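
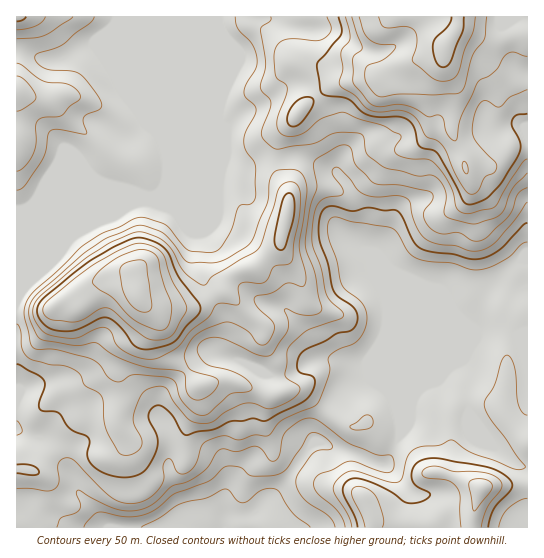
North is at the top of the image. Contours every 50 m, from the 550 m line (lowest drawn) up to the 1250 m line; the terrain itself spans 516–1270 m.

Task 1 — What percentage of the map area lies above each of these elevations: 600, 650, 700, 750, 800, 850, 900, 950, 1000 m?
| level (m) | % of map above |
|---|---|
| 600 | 96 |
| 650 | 94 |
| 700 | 77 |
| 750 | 68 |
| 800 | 61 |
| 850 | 37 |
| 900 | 28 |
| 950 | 20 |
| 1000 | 14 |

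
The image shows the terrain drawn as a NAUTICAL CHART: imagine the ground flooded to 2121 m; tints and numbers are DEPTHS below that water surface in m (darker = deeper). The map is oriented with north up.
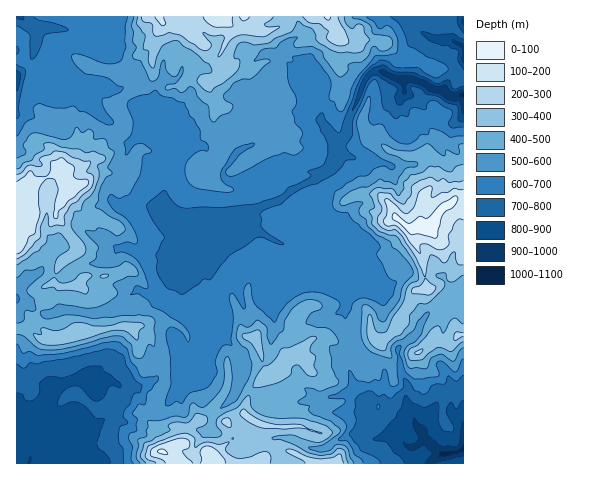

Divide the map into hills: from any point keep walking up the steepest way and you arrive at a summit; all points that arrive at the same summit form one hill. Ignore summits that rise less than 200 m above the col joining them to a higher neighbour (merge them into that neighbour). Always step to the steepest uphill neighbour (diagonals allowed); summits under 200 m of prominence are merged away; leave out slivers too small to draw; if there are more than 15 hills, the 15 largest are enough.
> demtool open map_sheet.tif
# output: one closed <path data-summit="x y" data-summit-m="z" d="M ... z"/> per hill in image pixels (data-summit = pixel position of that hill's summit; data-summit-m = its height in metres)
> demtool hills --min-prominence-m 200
<path data-summit="423 227" data-summit-m="2097" d="M463 16l-50 0 0 8 10 9-3 1-34 34-2 4-9-1-9 7-16 38-4 20-10 9 2 8-2 11-4 4-11 7-15-4-14 0-4 10 3 9-10 9-26 11-9 9-14 7-16 23 0 3 22 21 0 15 4 13 14-3 10-4 9-15 9-9 15-9 3-6 13 5 21 0 19 9-10 38 0 15 8 27 21 29 0 10-6 12-2 34 3 4 6 2 21-10 5 4 2 8 8 6 14-8 17 14-9 5-2 5 33-1z"/><path data-summit="73 188" data-summit-m="2015" d="M63 81l-7 10-17 4-14 17-9 3 1 325 8-2 4 2 1-5 6-4 2-11 14-27 17-12 16-1 14 2 10-2 10 6 19 1 27-12 17 0 10 3 5-6 3-9 2-26-4-11-16-22 2-30-3-3 0-6 6-9 33-14 12-16 14-7 5-5-15 0-46 10-10 0-11-4-7-10 0-6 2-11 6-11 4-41-2-3-11-11-8-16-17-5-18-16-21-3-12 11-10-5z"/><path data-summit="214 17" data-summit-m="2012" d="M412 16l-299 0-4 12-12 4-9 2-32-6-17 0-7 32 4 4 12-2 9 2 6 6 1 12 11 11 7 3 7 0 8-9 21 3 18 16 17 5 8 16 11 11 2 3-4 41-7 14-1 14 10 11 18 3 32-7 24-3 18-9 17-6 10-9-3-9 4-10 14 0 15 4 11-6 5-9 1-7-2-8 10-9 4-20 16-38 9-7 9 1 2-4 34-34 3-1-10-9z"/><path data-summit="162 452" data-summit-m="2035" d="M216 246l-7 7 2 7-2 24 3 9 13 19 1 13-19 12-5 0-2 26-3 9-19 16-14 21-5 4-7 0-6-6-9-18-4-3-14 0-10-6-10 2-9-1 6 8-1 4-18 24-4 9-7 10-14 1-14-3-8 1-2 11 2 7-1 11 401 0 12-10-17-14-12 8-6-2-4-4-2-8-5-4-21 10-6-2-3-4 2-34 6-12 0-10-21-29-8-27 0-15 10-38-19-9-21 0-13-5-3 6-15 9-9 9-9 15-10 4-14 3-4-13 0-15-22-21z"/>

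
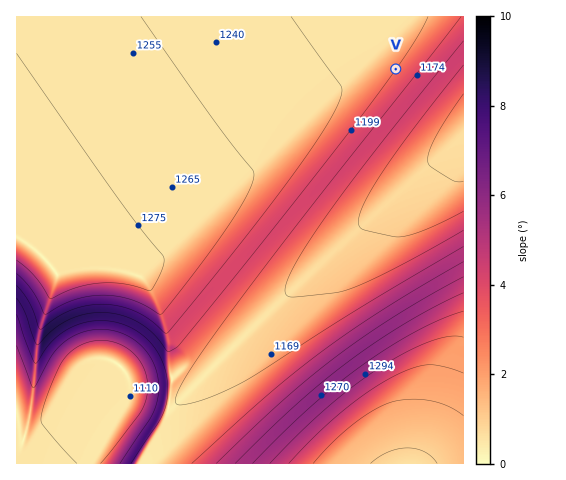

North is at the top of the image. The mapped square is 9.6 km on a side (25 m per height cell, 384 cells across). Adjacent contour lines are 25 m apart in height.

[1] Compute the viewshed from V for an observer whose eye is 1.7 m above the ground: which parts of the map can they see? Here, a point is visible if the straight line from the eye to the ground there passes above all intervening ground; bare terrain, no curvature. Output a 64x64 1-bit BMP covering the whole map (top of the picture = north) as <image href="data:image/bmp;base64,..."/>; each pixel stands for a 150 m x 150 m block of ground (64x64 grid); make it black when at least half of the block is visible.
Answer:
<image width="64" height="64" href="data:image/bmp;base64,Qk0+AgAAAAAAAD4AAAAoAAAAQAAAAEAAAAABAAEAAAAAAAACAAATCwAAEwsAAAIAAAAAAAAA////AAAAAAAAAH////AAAAAAf////AAAAAA////+AAAAAB////+AAAAAH/////+AAAAP//////AAAAf//////AAAB///////AAAD//////8AAAP//////wAAA///////AAAB//////8AAAD//////wAAAH//////AAAAf/////8AAAA//////wAAAB//////AAAAD/////8AAAAH/////wAAAAP/////AAAAAf////8AAAAA/////wAAAAB/////AAAAAD////8AAAAAH////wAAAAAP////AAAAAAf///8AAAAAA////wAAAAAB////AAAAAAD///8AAAAAAH///wAAAAgAP///AAAADAAP//8AAAAHAAf//wAAAAOAA///AAAAAeAB//8AAAAA8AD//wAAAAB4AD//AAAAADwAH/8AAAAAHgAP/wAAAAAPgAf/AAAAAAfAA/8AAAAAA+AA/wAAAAAB8AB/AAAAAAD4AD8AAAAAAHwAHwAAAAAAPgAPAAAAAAAfAAcAAAAAAA+AAwAAAAAAB8AAAAAAAAAD4AAAAAAAAAHwAAAAAAAAAPgAAAAAAAAAfAAAAAAAAAA+AAAAAAAAAB8AAAAAAAAAD4AAAAAAAAAHwAAAAAAAAAPgAAAAAAAAAfAAAAAAAAAA+AAAAAAAAAB8AAAAAAAAAB4AAAAAAAAADw=="/>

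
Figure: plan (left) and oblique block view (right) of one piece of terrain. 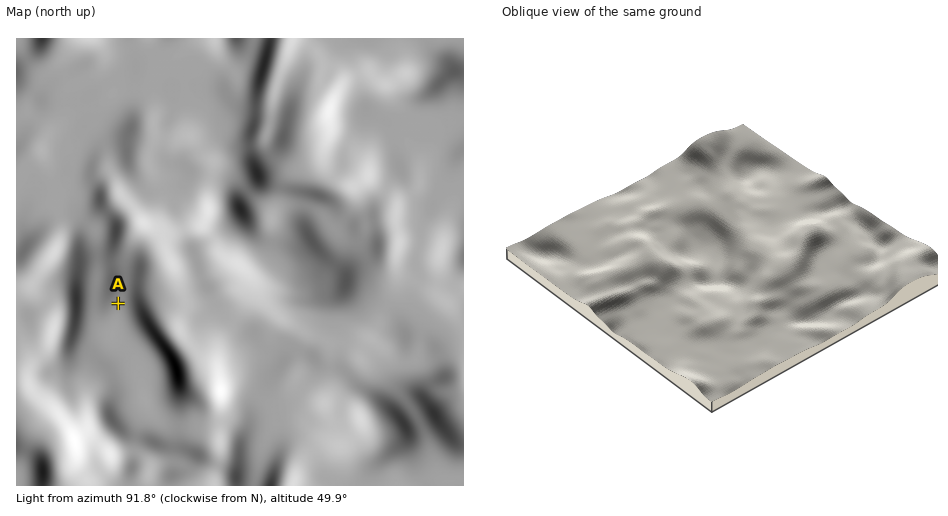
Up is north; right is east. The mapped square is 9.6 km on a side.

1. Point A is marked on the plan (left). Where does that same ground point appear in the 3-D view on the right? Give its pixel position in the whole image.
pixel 807 285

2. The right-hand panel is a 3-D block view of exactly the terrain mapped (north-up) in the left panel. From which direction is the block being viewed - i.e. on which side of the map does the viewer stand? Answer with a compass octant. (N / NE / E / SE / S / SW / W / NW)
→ NW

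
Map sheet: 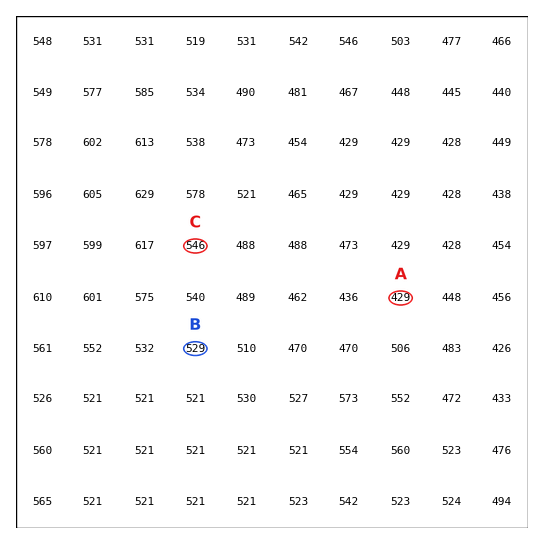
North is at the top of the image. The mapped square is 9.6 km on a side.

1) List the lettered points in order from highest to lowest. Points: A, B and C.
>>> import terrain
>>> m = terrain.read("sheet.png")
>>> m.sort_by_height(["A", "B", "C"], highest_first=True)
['C', 'B', 'A']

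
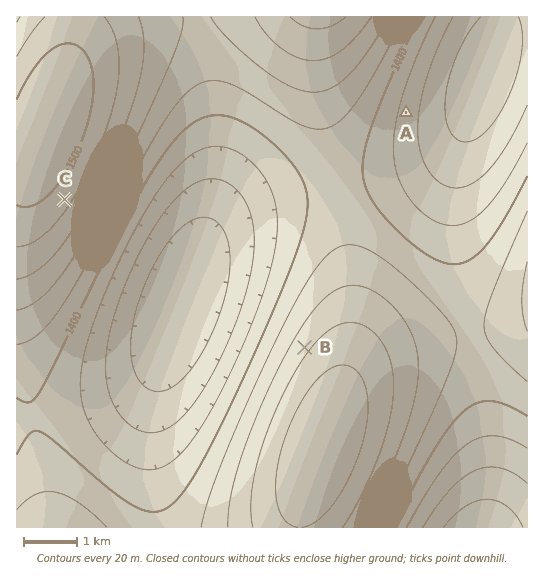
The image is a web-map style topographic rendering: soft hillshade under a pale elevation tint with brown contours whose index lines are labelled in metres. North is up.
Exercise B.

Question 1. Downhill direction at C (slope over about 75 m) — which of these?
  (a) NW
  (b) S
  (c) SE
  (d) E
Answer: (c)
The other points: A E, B NW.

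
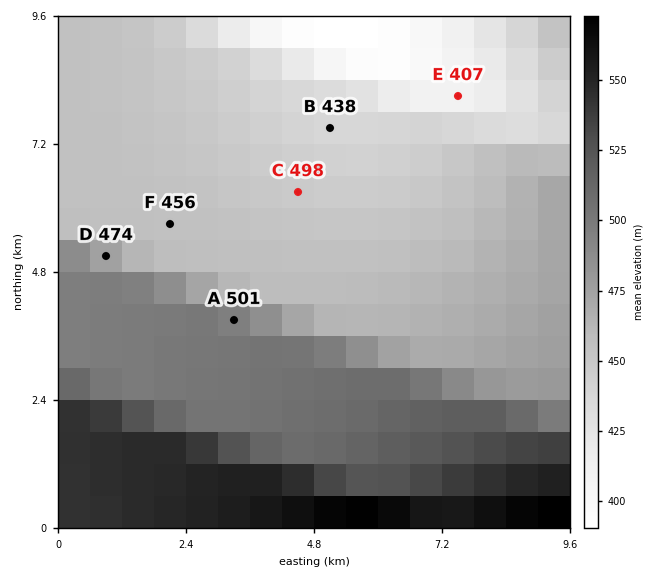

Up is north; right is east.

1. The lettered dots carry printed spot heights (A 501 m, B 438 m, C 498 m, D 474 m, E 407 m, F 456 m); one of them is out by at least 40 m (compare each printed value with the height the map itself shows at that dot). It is C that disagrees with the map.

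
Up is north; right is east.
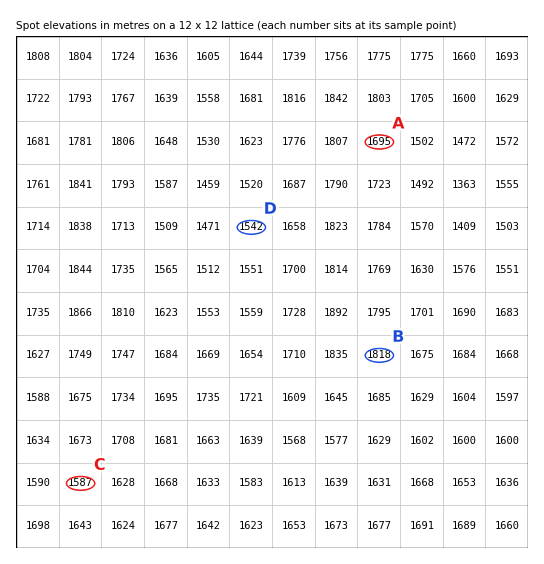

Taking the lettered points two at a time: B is above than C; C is above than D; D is below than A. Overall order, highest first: B A C D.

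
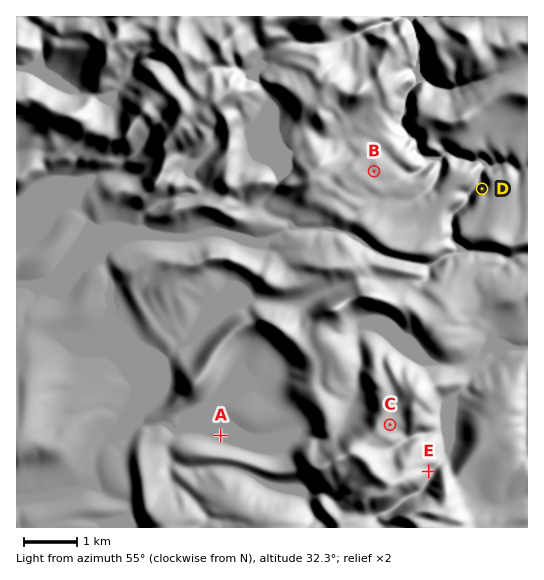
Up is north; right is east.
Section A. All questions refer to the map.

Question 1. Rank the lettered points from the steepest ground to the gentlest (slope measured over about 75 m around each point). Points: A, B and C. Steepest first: C B A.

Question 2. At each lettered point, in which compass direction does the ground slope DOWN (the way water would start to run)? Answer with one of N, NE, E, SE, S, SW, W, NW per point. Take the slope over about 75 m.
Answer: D NW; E E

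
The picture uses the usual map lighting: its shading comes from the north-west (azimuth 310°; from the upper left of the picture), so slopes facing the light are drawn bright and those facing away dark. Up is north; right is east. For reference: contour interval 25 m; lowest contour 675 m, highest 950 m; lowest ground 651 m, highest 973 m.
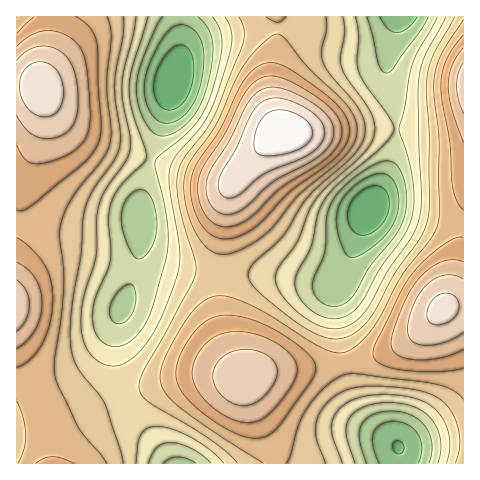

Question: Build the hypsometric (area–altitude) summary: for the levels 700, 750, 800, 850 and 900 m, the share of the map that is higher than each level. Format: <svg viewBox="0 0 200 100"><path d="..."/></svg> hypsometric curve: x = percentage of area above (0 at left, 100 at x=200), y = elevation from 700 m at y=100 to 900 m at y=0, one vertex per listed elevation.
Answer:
<svg viewBox="0 0 200 100"><path d="M190 100l-33-25-42-25-58-25-36-25"/></svg>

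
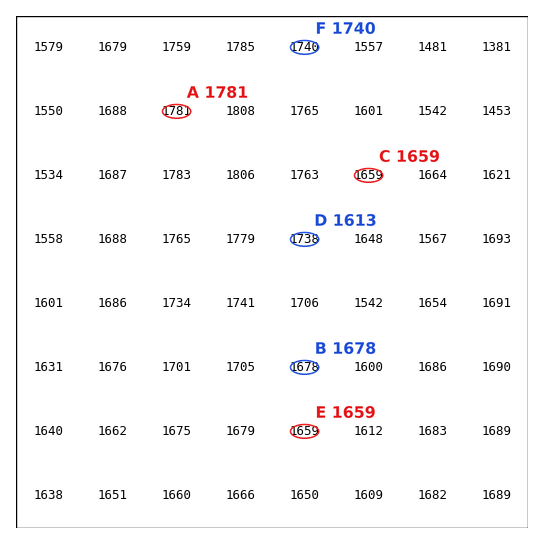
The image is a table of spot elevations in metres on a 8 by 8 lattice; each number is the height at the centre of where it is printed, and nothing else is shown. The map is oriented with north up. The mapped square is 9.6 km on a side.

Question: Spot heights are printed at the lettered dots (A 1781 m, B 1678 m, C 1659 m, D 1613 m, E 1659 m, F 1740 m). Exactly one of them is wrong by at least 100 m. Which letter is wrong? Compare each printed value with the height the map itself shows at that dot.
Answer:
D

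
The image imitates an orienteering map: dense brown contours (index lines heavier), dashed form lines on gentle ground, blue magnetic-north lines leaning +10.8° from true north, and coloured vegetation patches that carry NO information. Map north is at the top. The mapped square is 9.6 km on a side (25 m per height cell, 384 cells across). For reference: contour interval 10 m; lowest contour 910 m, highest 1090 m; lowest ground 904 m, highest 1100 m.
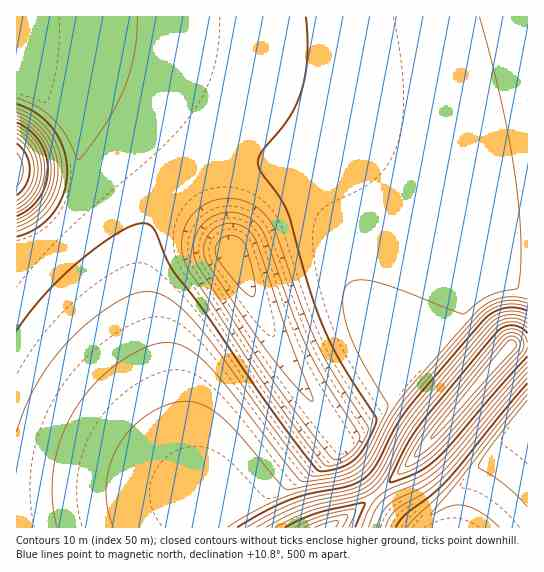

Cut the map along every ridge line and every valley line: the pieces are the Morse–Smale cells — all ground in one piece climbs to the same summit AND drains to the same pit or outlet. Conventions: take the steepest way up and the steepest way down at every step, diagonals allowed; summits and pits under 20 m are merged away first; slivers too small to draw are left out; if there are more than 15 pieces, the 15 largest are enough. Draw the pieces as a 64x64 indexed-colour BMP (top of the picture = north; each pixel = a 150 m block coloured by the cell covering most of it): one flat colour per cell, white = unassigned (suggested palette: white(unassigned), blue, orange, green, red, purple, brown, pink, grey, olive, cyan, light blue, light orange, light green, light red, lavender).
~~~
<image width="64" height="64" href="data:image/bmp;base64,Qk12CAAAAAAAAHYAAAAoAAAAQAAAAEAAAAABAAQAAAAAAAAIAAATCwAAEwsAABAAAAAAAAAA////ALR3HwAOf/8ALKAsACgn1gC9Z5QAS1aMAMJ34wB/f38AIr28AM++FwDox64AeLv/AIrfmACWmP8A1bDFABERERERERERERERERMzMzMzMzMzVVVVVVIiIiIiIiIiERERERERERERERERERMzMzMzMzM1VVVVIiIiIiIiIiIRERERERERERERERERETMzMzMzMzM1VVIiIiIiIiIiIhEREREREREREREREREREzMzMzMzMzNVIiIiIiIiIiIiERERERERERERERERERERMzMzMzMzMzIiIiIiIiIiIiIRERERERERERERERERERETMzMzMzMzESIiIiIiIiIiIhEREREREREREREREREREREzMzMzMzERESIiIiIiIiIiERERERERERERERERERERERMzMzMzMREREiIiIiIiIiIRERERERERERERERERERERETMzMzMRERESIiIiIiIiIhERERERERERERERERERERERETMzMREREREiIiIiIiIiEREREREREREREREREREREREREzMxERERERIiIiIiIiIRERERERERERERERERERERERERMxERERERESIiIiIiIhEREREREREREREREREREREREREREREREREREiIiIiIiERERERERERERERERERERERERERERERERERERIiIiIiIRERERERERERERERERERERERERERERERERERESIiIiIhEREREREREREREREREREREREREREREREREREREiIiIiERERERERERERERERERERERERERERERERERERESIiIiIREREREREREREREREREREREREREREREREREREREiIiIhERERERERERERERERERERERERERERERERERERERIiIiERERERERERERERERERERERERERERERERERERERESIiIREREREREREREREREREREREREREREREREREREREREiIhERERERERERERERERERERERERERERERERERERERERIiERERERERERERERERERERERERERERERERERERERERESIRERERERERERERERERERERERERERERERERERERERERERERERERERERERERERERERERERERERERERERERERERERERERERERERERERERERERERERERERERERERERERERERERERERERERERERERERERERERERERERERERERERERERERERERERERERERERERERERERERERERERERERERERERERERERERERERERERERERERERERERERERERERERERERERERERERERERERERERERERERERERERERERERERERERERERERERERERERERERERERERERERERERERERERERERERERERERERERERERERERERERERERERERERERERERERERERERERERERERERERERERERERERERERERERERERERERERERERERERERERERERERERERERERERERERERERERERERERERERERERERERERERERERERERERERERERERERERERERFEEREREREREREREREREREREREREREREREREREREREREURBERERERERERERERERERERERERERERERERERERERERRERBERERERERERERERERERERERERERERERERERERERFEREQREREREREREREREREREREREREREREREREREREREURERBERERERERERERERERERERERERERERERERERERERREREQRERERERERERERERERERERERERERERERERERERFERERBEREREREREREREREREREREREREREREREREREREUREREQRERERERERERERERERERERERERERERERERERERRERERBERERERERERERERERERERERERERERERERERERFEREREEREREREREREREREREREREREREREREREREREREUREREQRERERERERERERERERERERERERERERERERERERRERERBERERERERERERERERERERERERERERERERERERFEREREEREREREREREREREREREREREREREREREREREREUREREERERERERERERERERERERERERERERERERERERERREREQRERERERERERERERERERERERERERERERERERERFEREQREREREREREREREREREREREREREREREREREREREURERBERERERERERERERERERERERERERERERERERERERRERBERERERERERERERERERERERERERERERERERERERFERBEREREREREREREREREREREREREREREREREREREREUQRERERERERERERERERERERERERERERERERERERERERERERERERERERERERERERERERERERERERERERERERERERERERERERERERERERERERERERERERERERERERERERERERERERERERERERERERERERERERERERERERERERERERERERERERERERERERERERERERERERERERERERERERERERERERERERERERERERERERERERERERERERERERERERERERERERERERERERERERERERERERERERERERERERERERERERERERERERERERERERERERERERERERERERERERERERERERERERERERERERERERERERERERERERERERERERERERERERERERERERERERERERERERERERERERERERERER"/>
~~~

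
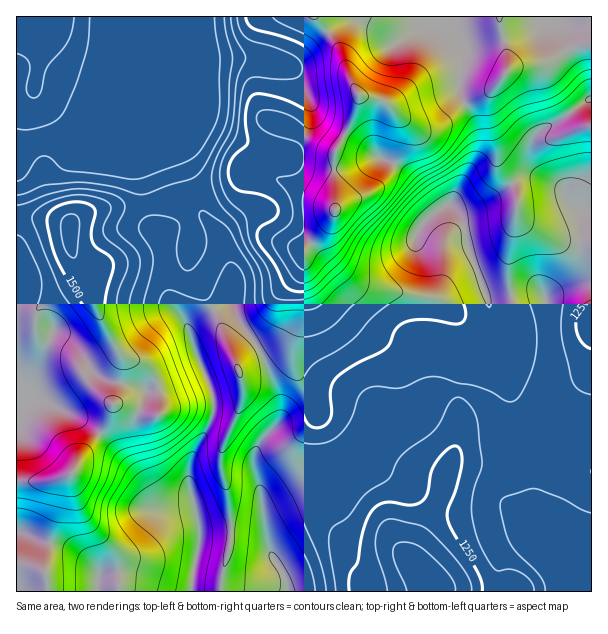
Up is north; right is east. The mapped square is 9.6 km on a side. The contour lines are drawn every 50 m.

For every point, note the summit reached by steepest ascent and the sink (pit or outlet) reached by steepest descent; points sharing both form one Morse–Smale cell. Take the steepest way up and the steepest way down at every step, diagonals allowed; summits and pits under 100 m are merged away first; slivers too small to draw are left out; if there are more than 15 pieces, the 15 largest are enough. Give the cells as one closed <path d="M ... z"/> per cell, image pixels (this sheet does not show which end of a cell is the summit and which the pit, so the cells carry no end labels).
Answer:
<path d="M591 16l-575 1 1 135 19-10 18-2 26 16 19-2 21-8 21-19 6 0 15 6 13 11 13 30 10 30 8 14-8-2-10 2-15 8-11 10 2 18 0 22 5 21 19 32 8 25 9 18 9 27 0 12-3 11-18 33-5 15 0 15 11 39 0 24-8 38-17-2-34-10-18-2-17 2-6 3-5-11-17-14-15-6-18-4-27-10 0 60 270 0 1-7-4-10-14-24-6-41 6-6 33-18 20-10 13-1 15-9 35-40 25-10 21-22 12-4 17 0 15 6 12 11 11 16 8 9 23 4 4 4 0 79 4 20 16 25 10 18 2 10 26-1z"/><path d="M147 127l-9 1-18 18-21 8-19 2-26-16-18 2-20 11 0 378 19 9 27 6 15 6 17 14 5 11 6-3 17-2 18 2 34 10 17 2 8-38 0-24-11-39 0-15 5-15 18-33 3-11 0-12-3-12-15-33-8-25-14-23-6-13-6-57 11-10 15-8 10-2 7 0-7-12-5-18-18-42-13-11z"/><path d="M461 390l-17 0-12 4-21 22-25 10-35 40-15 9-13 1-20 10-33 18-6 6 6 41 14 24 4 17 277-1-1-9-10-18-13-19-6-17-1-88-4-4-23-4-25-32z"/>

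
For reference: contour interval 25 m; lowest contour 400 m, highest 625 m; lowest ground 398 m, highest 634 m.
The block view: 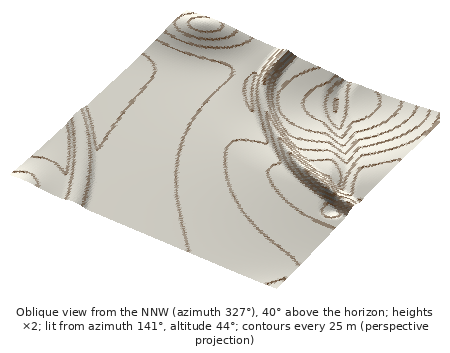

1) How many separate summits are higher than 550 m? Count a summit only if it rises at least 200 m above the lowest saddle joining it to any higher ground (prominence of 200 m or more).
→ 1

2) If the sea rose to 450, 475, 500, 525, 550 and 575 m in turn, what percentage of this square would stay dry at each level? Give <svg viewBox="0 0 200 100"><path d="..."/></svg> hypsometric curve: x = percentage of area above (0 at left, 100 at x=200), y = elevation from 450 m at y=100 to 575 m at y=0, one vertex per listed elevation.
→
<svg viewBox="0 0 200 100"><path d="M191 100l-22-20-60-20-56-20-30-20-15-20"/></svg>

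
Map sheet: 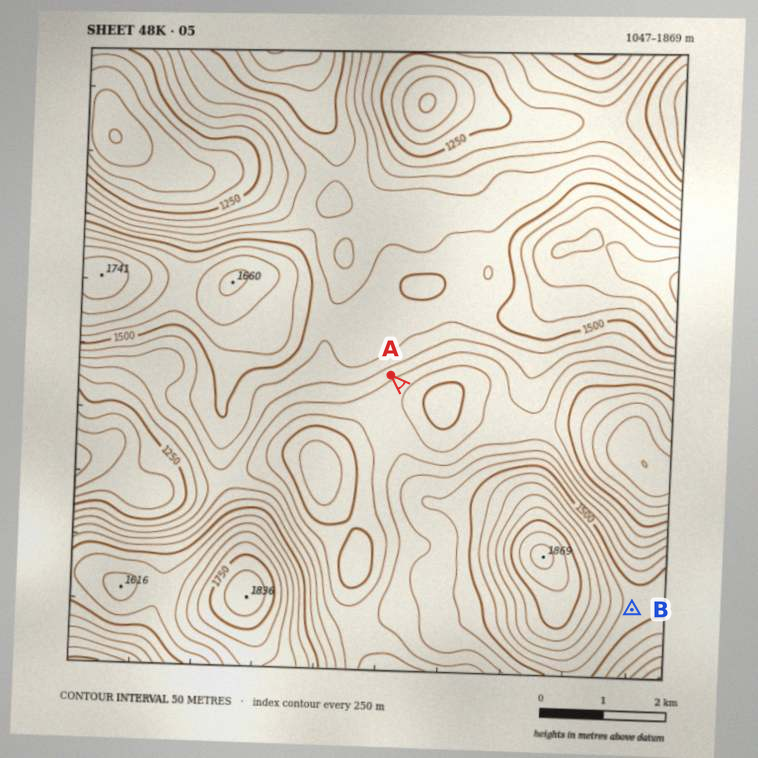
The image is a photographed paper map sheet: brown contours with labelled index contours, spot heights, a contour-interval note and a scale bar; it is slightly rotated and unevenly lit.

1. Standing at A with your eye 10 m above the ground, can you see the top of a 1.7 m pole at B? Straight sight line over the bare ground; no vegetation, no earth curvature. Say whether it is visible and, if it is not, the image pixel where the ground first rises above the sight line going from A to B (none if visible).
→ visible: false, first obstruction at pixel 484 466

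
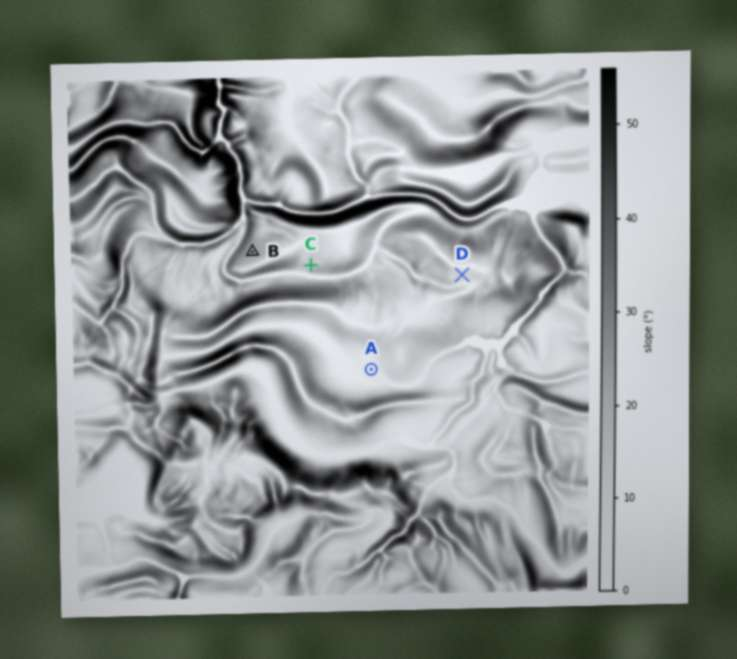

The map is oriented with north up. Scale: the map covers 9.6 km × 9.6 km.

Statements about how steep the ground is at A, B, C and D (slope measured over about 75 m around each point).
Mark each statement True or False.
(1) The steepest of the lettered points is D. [False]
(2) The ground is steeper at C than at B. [False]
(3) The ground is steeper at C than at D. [True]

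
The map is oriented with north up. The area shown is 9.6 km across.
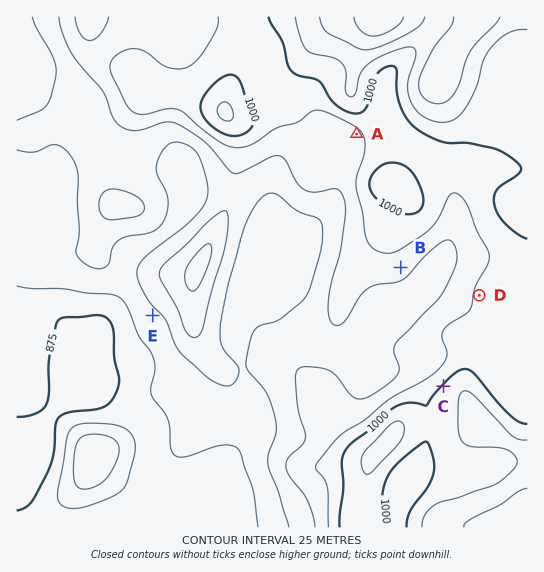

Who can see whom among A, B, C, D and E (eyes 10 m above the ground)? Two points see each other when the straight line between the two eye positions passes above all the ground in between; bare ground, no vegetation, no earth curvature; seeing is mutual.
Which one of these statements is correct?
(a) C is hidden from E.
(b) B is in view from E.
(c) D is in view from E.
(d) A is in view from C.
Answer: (a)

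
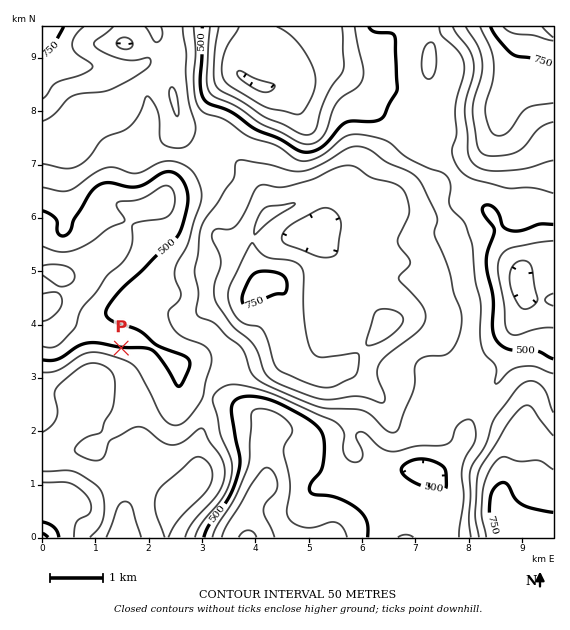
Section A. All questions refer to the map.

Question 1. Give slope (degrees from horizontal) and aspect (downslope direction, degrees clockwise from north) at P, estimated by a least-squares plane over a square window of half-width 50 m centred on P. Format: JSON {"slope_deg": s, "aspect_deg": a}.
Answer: {"slope_deg": 13, "aspect_deg": 7}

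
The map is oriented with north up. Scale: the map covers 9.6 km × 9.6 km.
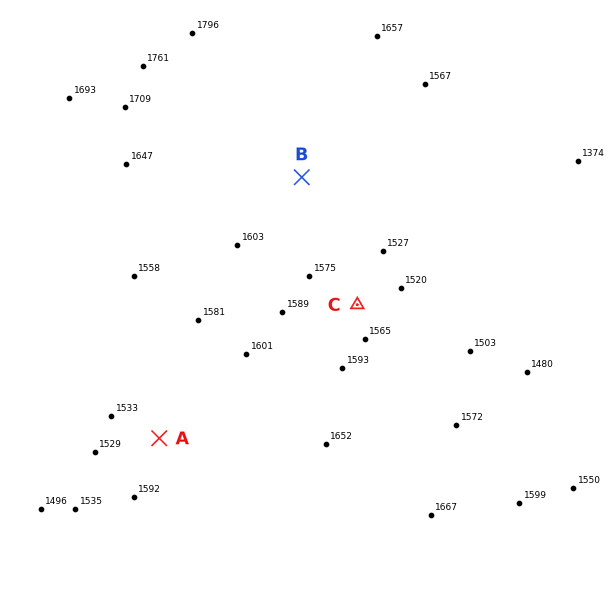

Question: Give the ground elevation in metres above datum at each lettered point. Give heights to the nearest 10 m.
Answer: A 1590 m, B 1610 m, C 1550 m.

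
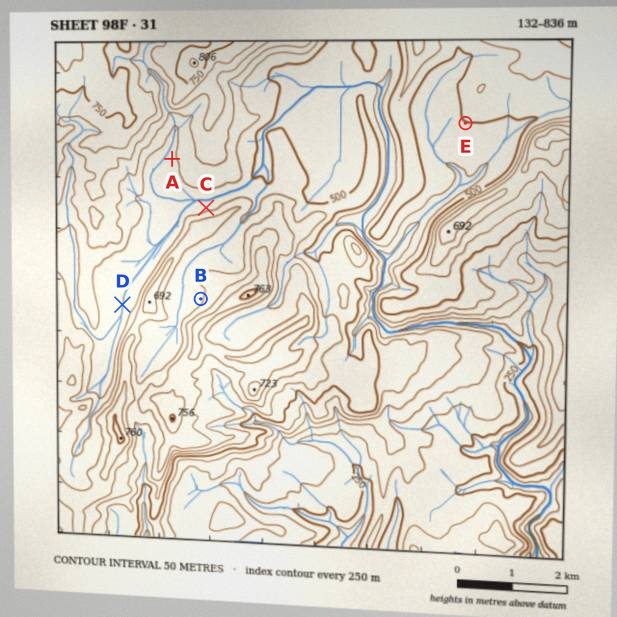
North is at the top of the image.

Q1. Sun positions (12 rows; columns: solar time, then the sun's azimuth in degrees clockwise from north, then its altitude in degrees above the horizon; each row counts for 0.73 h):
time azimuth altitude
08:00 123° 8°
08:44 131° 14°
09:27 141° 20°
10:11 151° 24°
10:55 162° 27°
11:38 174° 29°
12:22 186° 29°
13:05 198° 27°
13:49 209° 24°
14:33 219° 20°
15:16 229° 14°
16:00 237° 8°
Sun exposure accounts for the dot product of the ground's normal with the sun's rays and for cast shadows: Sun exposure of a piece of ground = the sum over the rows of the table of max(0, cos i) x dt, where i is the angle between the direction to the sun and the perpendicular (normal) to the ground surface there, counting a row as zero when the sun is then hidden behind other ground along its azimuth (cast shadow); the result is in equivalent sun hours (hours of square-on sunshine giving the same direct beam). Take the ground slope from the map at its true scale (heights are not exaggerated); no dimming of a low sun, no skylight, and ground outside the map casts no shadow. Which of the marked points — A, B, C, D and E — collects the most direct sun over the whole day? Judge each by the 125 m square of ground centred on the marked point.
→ E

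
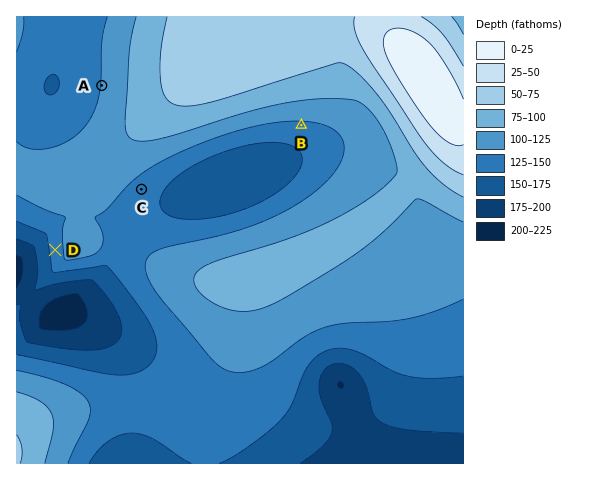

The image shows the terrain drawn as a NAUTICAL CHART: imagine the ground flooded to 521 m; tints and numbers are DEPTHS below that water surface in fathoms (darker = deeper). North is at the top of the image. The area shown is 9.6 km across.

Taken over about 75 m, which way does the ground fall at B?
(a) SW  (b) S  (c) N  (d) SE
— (b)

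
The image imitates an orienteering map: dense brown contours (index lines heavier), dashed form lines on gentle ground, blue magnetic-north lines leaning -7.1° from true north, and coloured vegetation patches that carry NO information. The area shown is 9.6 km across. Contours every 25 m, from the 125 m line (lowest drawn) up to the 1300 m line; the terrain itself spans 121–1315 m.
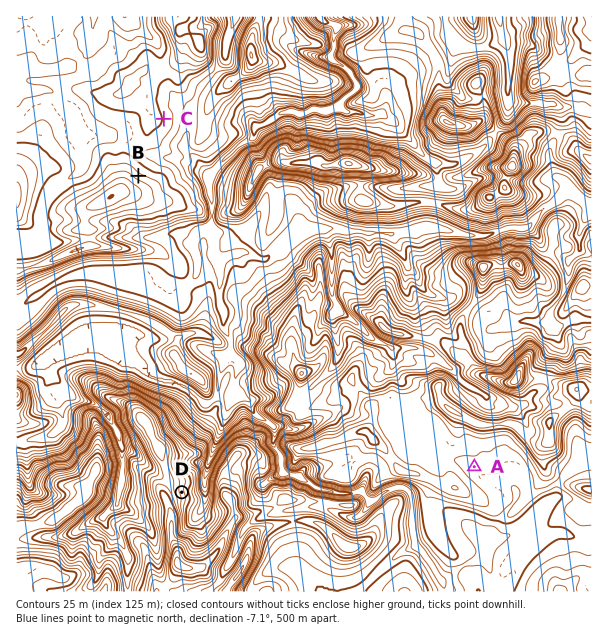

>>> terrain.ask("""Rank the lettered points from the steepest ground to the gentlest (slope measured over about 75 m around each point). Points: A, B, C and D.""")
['D', 'B', 'C', 'A']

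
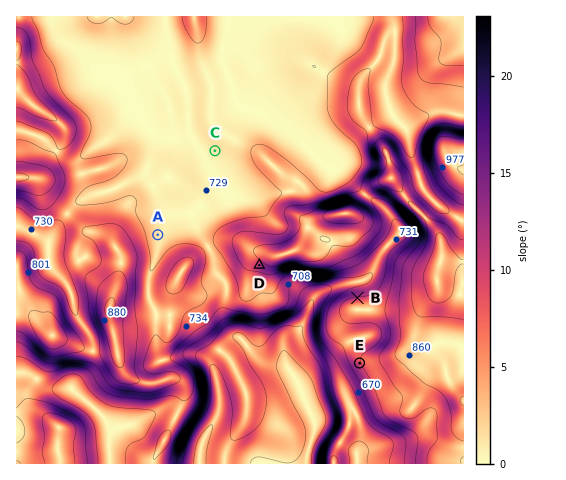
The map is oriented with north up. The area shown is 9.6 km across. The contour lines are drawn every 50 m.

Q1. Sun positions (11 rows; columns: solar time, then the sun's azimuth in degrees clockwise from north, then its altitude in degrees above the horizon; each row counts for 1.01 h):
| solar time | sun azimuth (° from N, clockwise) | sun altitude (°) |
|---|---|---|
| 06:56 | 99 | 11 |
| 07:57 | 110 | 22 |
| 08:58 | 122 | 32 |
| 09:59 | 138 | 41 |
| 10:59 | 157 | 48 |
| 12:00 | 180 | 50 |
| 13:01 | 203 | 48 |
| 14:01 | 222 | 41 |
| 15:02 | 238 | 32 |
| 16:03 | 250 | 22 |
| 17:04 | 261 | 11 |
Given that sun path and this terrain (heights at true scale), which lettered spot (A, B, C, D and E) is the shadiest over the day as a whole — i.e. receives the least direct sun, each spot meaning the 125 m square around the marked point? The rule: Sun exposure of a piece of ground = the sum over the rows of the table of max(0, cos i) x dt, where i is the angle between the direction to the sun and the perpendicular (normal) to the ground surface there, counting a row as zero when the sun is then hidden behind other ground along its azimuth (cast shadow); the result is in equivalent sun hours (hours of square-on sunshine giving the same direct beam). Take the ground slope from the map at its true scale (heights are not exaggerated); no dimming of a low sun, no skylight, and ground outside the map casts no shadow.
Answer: B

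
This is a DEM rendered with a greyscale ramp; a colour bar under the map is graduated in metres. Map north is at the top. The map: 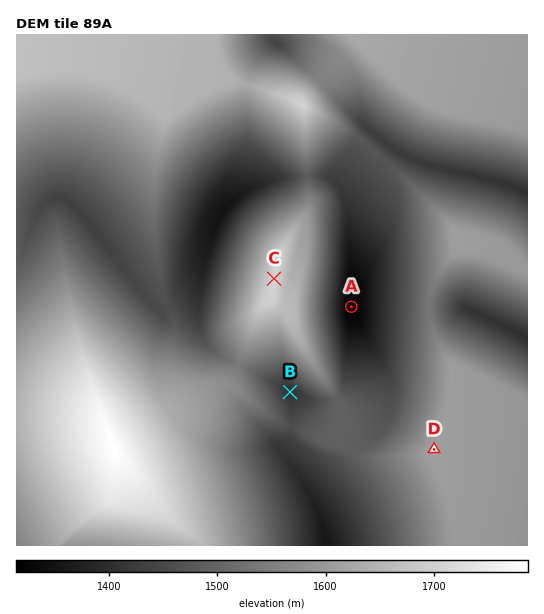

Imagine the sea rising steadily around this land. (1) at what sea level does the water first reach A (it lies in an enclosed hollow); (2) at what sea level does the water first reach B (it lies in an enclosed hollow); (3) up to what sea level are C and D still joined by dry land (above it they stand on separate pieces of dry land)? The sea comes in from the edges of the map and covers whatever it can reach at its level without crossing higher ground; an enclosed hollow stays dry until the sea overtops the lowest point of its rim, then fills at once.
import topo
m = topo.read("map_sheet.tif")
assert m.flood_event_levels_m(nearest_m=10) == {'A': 1470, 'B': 1460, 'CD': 1490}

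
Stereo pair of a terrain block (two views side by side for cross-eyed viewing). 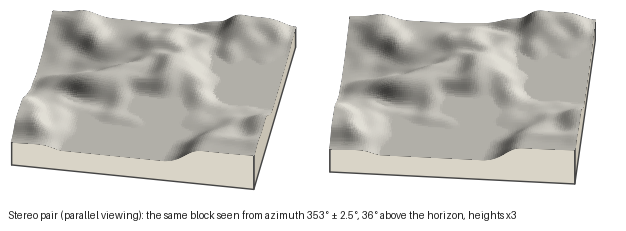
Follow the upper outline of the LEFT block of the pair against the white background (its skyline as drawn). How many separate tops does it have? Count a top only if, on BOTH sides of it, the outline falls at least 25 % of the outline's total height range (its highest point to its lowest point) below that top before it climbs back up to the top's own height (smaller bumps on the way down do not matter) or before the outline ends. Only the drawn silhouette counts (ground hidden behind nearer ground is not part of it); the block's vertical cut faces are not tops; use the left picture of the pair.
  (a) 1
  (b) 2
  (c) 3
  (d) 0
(d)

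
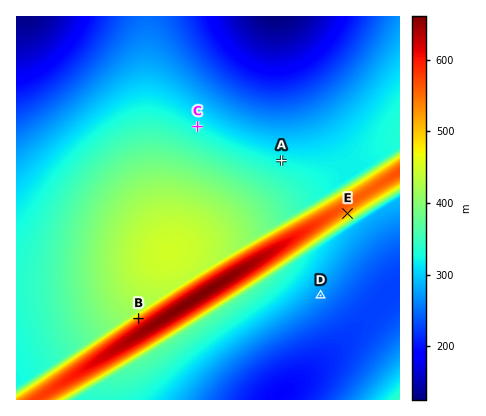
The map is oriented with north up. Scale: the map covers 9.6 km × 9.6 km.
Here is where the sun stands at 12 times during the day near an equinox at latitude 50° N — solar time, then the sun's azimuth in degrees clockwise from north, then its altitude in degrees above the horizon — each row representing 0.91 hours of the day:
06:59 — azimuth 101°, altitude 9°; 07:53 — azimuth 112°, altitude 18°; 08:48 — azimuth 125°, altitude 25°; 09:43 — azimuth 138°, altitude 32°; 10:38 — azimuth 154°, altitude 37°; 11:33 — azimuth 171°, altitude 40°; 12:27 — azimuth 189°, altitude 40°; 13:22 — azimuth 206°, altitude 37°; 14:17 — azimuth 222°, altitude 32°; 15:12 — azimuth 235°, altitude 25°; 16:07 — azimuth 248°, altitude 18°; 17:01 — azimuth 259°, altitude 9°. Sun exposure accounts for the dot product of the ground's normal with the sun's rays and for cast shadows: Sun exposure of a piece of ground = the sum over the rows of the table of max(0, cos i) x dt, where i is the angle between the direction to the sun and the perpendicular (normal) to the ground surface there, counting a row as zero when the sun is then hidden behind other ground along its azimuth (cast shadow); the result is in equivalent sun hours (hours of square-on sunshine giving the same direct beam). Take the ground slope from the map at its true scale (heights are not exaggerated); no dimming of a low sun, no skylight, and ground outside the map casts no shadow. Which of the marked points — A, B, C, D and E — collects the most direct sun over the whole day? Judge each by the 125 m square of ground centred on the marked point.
E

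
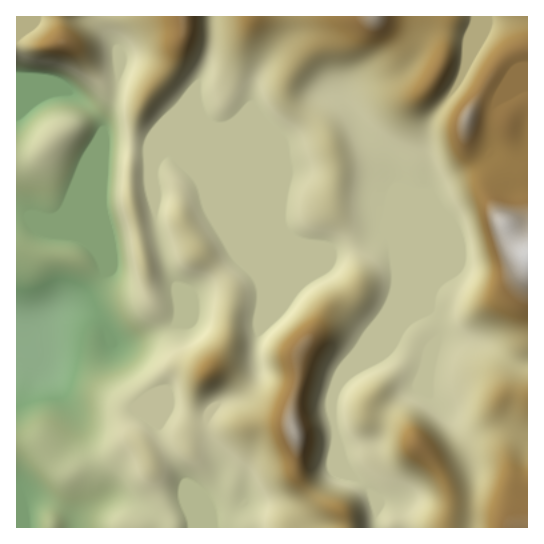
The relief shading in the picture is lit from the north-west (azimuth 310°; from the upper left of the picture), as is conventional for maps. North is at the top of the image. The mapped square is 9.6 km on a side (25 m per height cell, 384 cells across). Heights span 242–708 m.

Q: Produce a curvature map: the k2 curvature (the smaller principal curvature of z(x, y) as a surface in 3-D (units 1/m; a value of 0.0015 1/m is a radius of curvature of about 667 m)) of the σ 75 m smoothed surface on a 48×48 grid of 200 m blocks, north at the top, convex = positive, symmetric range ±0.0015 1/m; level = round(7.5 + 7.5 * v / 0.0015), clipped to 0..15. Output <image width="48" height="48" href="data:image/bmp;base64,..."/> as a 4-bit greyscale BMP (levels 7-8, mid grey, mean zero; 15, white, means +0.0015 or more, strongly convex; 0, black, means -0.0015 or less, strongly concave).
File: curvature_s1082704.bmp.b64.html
<image width="48" height="48" href="data:image/bmp;base64,Qk32BAAAAAAAAHYAAAAoAAAAMAAAADAAAAABAAQAAAAAAIAEAAATCwAAEwsAABAAAAAAAAAAAAAAABEREQAiIiIAMzMzAERERABVVVUAZmZmAHd3dwCIiIgAmZmZAKqqqgC7u7sAzMzMAN3d3QDu7u4A////AHSKZWaJiHeHV2d3Zph1RFdQeGV5hzOJh3V3VmZodmd1Z2d2ZnZWeKtBZ2VmdzOIh3ZlZ2VVVWdld2d2VVRWeKgjZmVFeDN3d3ZWd3dlZmZldXd2VlVlRVMVdlRGdzJnd2Z4mHdmeIh0Rmd1V2mFMhJHdURWdzJoh2d3iHZ3aJlTd2ZmZmh0ImZ4ZEZndTNXhWd3d3Z3Z4c2l2ZnZlZmEnaHRIl4dDRndWiHd2Z3eIVYhlZ3VGeZIWZmNauYU0V3ZWiId2Z4iHRodlaIVHmqIFZVNauWNFZmZmiIdlZ3d1V4dleYVHmYIEeHNHhjNWZmZmiIdlZ3ZndWZlaHVHl2EkiYRGYzVmeHd3eHZmeId3dVVDNVZHhlA0iYVFRFZleYaHZ2Vnd4h3dEZTJFVGdmE0eZhVVnd1aZeHZmZ4d3d3ZEiIVVM0V3MVR5hmZ3d2Z5h3d2Z3dmZ3dUm6hlIUV3QVU1Z3Z3d3Z3ZXd2Z3dmZniFaqmFAnh2YyZlV3d3d3d2Q3d3Z3dmZmd2WHd1ApuHdTR3Znd3d3ZlZ3d3d4d2VVZlRWeVEWmZl1NXd3d3dmVFeHd3d4dlZlRVRFeFMSaJh2Y2d3iHZlVVVXd3d3ZWd3ZXZGdlRhFnZmZTd3d3ZWZ3d2ZmZ3ZmeJhXdGd2R2E3d2eFR3d3ZXiIiXdmZnd2aIdXZWeHR3UmmHeXRnd3dGiIeIh3ZmZlV3ZGVWeYV3dCV2eYVnd3dUZ3d4h3d3ZjR4Y0VVaFZ3d1I2iXVXd3dTRWiIh3eIZxSJQ2h2ZVd3d3dFZ2Vnd3djNWiIiHiHZwaII4qXVXd3d3dlVmZ3d3diNniYd3dldgZ2FXiXN3d3d2ZWZnd3d3dhN3d3ZmZ3dQd1Jnd0V3d3ZmZmd3d3d3dRSIdnd3d3cxd0KIdkd3d3Z4iHdnd3d3cxaahWZmd3cUiDOJdGd3d3aIiYdnd3d3YyaJdmd3Z3cGlyR3ZXd3d3WIiHZnd3d3U1ZmVnd3VncGhjVnZnd3d3Z4d3Znd3d2RHdlVXd3ZXcGdUaIV3d3d3Znd3Znd3d1RXd3d3iHdHcFhlZ2Z3d3d3dmZ4dnd3d0RlZ3eGeIdVcVhldnd3d3d3dmd4Znd3djV2V3d0eIdjYUZWd3d3d3d3ZmiIZnd3dSaXVmd0eIiFMkZUd3d3d3d3ZniHVmZmZCeYVXdkeZmYMUZiV3d3d3d1ZmeGVmZmZBepVIhjWJmWIziGFXd2ZndGd2d2ZmZ3YwSqVIhnNGZRJieYUldnh2VYhmdmZnd4hgB5ZGd3dUMQVyWYhCZoiGRphlZnZnd4mUAGZmd3d1EEZyOIhzJXd2RphlVmd3dmeIEEd2dxAABGZTNnd3Ind3RYh2VVVndkV5cAiHZyI0VmZENVVnUFd3VGh3ZmVFd2NokAWHZjiYiIY0RWZ4cDd3ZVeHd4hkV3VHgjB4dyaKuoUkVmeakRd4dlV3d3d2VXZWY0JHiVFYmEI1ZmZ4kgZ4h2ZmZmZ5hWdmVTYlVXUSESRmd3Z4ggaJp2Z3d3eLpVd3iSZFVA=="/>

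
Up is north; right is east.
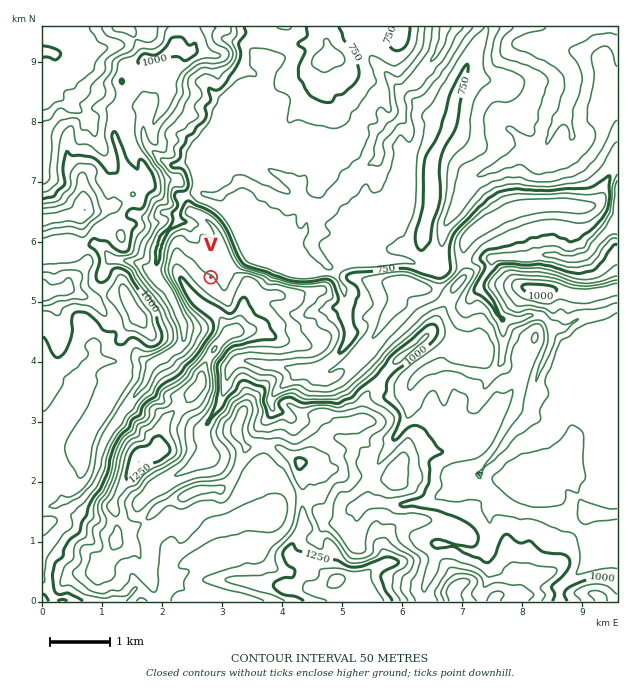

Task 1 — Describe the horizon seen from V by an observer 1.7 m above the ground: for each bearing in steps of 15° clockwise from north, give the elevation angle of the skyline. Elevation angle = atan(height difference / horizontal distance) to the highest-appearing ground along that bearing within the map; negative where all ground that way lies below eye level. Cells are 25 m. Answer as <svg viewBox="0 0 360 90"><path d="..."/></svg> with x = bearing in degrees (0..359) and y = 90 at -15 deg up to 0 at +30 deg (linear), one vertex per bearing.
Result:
<svg viewBox="0 0 360 90"><path d="M0 58l15 7 15-3 15 3 15-1 15-2 15-12 15-5 15-2 15-1 15-7 15-2 15-2 15-3 15-1 15 0 15 2 15 3 15 5 15 9 15 0 15 5 15 3 15 3"/></svg>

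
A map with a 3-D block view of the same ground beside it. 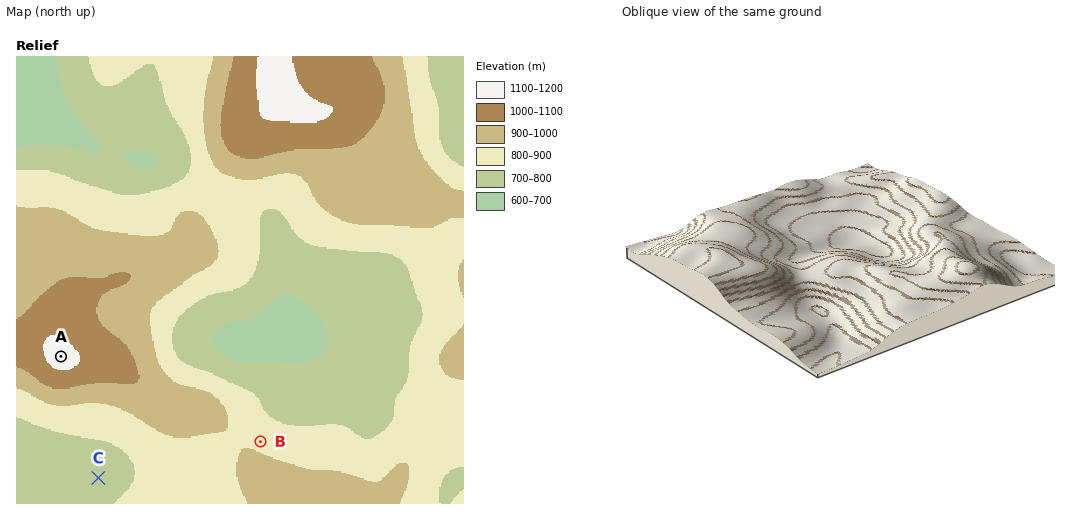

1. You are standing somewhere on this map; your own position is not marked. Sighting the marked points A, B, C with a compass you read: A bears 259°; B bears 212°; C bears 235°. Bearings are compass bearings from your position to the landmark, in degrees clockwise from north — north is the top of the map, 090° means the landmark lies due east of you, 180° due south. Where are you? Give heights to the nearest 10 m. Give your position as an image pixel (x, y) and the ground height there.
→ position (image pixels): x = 349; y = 301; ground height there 720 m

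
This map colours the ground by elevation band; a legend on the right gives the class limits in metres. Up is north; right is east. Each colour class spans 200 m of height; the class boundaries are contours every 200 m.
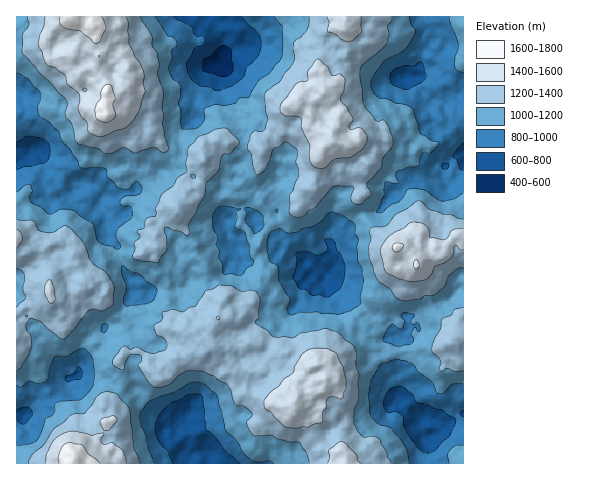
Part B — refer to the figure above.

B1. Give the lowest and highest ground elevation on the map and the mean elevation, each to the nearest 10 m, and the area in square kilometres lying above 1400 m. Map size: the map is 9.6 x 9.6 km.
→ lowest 510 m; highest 1730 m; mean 1140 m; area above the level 11.3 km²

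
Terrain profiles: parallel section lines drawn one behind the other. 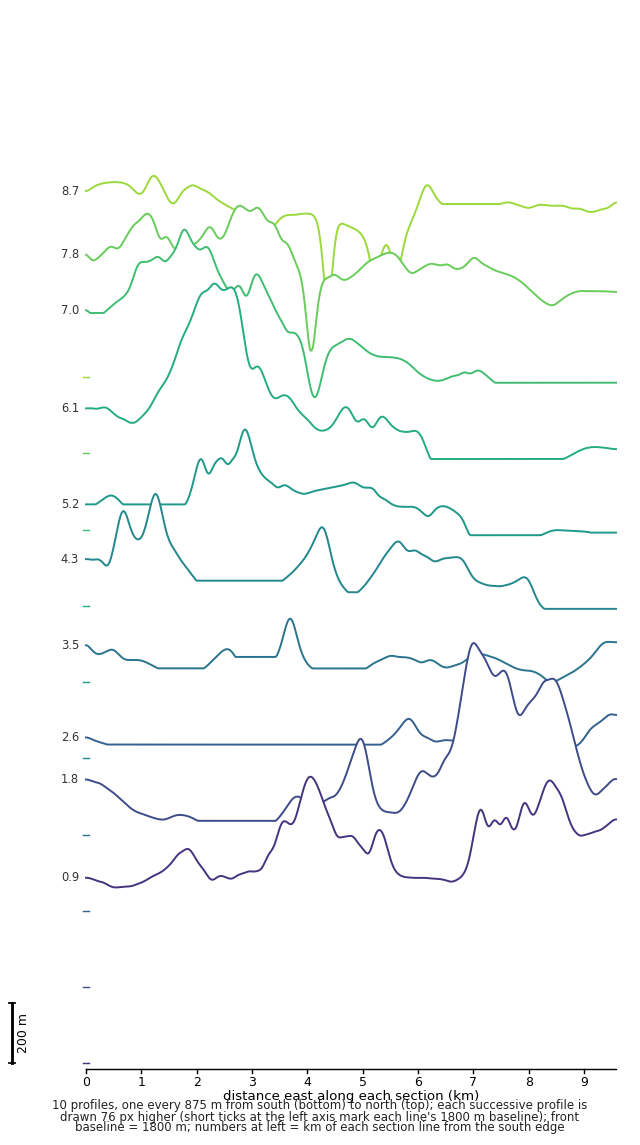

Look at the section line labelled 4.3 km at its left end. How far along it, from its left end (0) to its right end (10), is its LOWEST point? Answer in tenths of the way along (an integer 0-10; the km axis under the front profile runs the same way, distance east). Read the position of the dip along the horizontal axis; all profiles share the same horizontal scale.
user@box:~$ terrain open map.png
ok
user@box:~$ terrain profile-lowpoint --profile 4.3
9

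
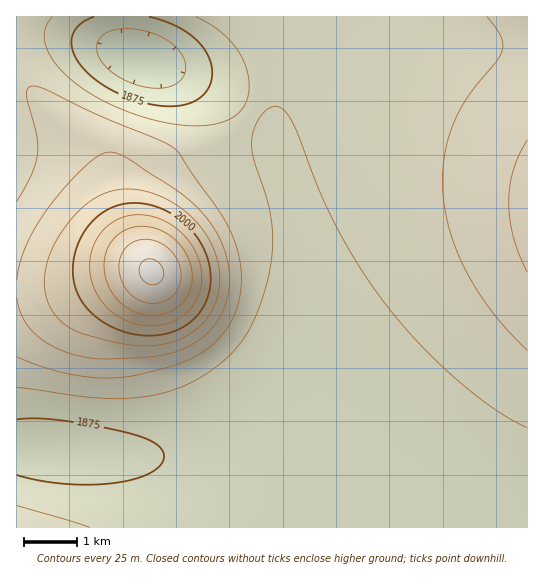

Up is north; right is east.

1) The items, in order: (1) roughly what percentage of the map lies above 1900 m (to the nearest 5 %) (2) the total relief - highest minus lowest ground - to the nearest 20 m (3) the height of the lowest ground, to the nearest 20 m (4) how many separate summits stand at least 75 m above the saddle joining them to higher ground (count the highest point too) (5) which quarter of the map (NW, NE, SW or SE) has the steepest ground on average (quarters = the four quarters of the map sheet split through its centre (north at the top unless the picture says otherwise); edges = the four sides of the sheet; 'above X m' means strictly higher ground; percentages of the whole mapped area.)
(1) Ground above 1900 m makes up about 55 % of the sheet.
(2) Highest minus lowest: about 280 m of relief.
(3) The lowest ground is at about 1820 m.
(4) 1 summit rises at least 75 m above its surroundings.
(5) The steepest ground, on average, is in the north-west quarter.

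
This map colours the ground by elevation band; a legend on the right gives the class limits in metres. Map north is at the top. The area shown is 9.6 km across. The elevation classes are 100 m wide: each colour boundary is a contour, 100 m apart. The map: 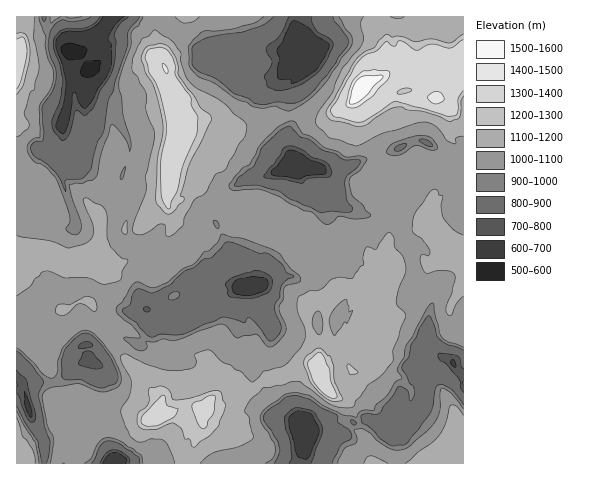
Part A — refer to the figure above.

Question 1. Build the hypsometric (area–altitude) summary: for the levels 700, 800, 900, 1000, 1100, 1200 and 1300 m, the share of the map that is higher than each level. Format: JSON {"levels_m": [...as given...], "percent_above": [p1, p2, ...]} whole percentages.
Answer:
{"levels_m": [700, 800, 900, 1000, 1100, 1200, 1300], "percent_above": [96, 93, 75, 68, 31, 10, 7]}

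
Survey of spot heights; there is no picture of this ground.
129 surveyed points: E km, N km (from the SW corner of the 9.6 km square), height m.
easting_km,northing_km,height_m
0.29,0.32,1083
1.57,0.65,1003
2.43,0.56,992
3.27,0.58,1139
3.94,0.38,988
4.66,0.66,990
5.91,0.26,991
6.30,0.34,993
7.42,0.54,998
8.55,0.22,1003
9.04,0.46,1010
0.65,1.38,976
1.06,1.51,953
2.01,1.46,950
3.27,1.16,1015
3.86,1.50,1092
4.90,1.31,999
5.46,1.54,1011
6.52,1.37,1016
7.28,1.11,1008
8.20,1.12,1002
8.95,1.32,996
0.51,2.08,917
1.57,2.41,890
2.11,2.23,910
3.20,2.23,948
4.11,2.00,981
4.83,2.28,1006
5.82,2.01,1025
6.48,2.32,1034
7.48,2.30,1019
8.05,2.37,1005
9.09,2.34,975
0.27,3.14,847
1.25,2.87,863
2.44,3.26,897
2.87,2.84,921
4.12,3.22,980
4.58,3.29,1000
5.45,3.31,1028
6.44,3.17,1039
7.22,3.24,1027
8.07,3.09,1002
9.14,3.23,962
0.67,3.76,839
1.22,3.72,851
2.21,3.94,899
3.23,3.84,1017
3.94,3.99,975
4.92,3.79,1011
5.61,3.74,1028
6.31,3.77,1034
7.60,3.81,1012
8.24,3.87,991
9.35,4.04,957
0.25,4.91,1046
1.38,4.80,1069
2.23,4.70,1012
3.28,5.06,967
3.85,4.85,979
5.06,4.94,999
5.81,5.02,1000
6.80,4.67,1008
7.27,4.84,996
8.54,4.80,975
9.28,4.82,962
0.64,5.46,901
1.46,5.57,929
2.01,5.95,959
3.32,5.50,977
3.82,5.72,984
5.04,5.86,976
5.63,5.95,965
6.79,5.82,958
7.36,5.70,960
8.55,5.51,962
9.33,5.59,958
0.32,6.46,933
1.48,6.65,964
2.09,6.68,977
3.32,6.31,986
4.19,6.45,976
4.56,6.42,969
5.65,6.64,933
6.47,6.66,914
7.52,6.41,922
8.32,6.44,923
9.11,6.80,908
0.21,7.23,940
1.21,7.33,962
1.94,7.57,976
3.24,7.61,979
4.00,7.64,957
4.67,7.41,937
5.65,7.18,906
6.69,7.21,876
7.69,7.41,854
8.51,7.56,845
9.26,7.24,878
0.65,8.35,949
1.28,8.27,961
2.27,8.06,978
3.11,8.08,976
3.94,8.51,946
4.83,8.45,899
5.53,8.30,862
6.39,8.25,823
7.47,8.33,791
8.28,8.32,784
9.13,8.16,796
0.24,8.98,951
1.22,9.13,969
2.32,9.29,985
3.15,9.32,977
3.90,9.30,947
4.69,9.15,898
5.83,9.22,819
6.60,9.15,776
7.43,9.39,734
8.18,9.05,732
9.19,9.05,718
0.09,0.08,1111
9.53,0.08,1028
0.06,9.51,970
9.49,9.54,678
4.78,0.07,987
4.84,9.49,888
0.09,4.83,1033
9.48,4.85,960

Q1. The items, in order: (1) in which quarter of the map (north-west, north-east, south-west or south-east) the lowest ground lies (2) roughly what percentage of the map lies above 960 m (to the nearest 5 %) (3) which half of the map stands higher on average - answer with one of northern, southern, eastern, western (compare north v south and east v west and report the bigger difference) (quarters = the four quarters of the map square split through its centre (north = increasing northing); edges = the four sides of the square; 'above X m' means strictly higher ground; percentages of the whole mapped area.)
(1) The lowest ground is in the north-east quarter.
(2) About 60 % of the map lies above 960 m.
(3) The southern half stands higher on average than the northern half.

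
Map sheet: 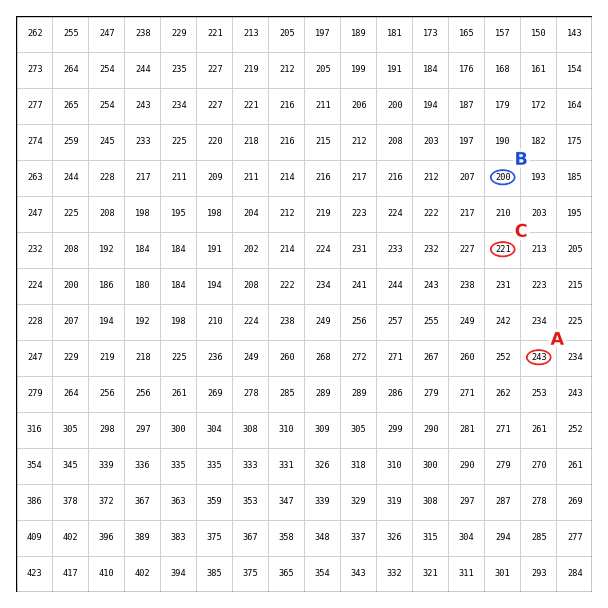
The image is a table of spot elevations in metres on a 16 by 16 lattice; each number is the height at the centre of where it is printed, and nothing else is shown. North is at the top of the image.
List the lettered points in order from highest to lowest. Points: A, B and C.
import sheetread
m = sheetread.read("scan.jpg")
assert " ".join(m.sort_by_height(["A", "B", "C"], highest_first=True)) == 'A C B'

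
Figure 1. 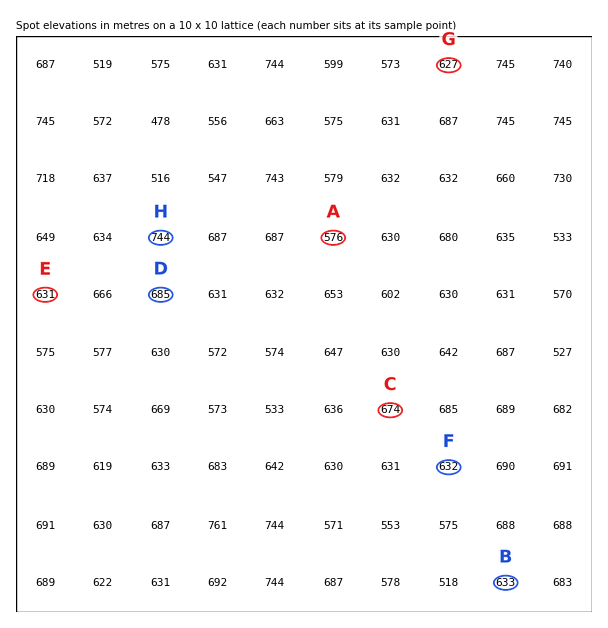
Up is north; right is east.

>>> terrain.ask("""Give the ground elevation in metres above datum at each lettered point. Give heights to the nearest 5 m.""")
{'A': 575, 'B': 635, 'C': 675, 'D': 685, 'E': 630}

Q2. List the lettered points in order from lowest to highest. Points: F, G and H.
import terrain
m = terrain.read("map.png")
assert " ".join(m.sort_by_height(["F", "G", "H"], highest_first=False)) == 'G F H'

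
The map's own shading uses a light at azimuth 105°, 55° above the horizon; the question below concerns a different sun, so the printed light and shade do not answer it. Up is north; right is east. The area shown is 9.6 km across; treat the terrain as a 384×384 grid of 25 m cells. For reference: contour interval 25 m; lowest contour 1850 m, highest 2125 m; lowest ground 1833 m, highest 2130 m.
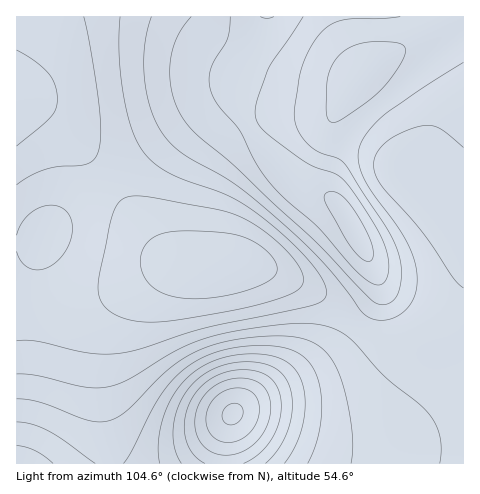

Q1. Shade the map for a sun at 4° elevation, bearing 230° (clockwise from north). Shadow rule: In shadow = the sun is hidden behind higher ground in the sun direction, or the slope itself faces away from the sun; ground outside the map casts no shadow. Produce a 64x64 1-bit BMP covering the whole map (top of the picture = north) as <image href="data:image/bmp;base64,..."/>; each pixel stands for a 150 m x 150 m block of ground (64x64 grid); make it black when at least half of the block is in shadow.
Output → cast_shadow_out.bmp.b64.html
<image width="64" height="64" href="data:image/bmp;base64,Qk0+AgAAAAAAAD4AAAAoAAAAQAAAAEAAAAABAAEAAAAAAAACAAATCwAAEwsAAAIAAAAAAAAA////AAAAAAAAAAAAAAAAAAAAAAAAAAAAAAAAAAAAAAAAAAAAAAAAAAAAAAAAAAAAAAAAAAAAAAAAAAAAAAAAAAAAAAAfAAAAAAAAAD+AAAAAAAAAf8AAAAAAAAD/wAAAAAAAAf/gAAAAAAAB//AAAAAAAAP/+AAAAAAAA//4AAAAAAAD//wAAAAAAAP//gAAAAAAA//+AAAAAAAA//8AAAAAAAB//wAAAAAAAB//AAAAAAAAA/4AAAAAAAAAPAAAAAAAAAAAAAAAAAAAAAAAAAAAAAAAAAAAAAAAAAAAAAAAAAAAAAAAAAAAAAAAAAcAAAAAAAAAD4AAAAAAAAAfwAAAAAAAAB/AAAAAAAAAP+AAAAAAAAA/4AAAAAAAAH/gAAAAAAAA/+AAAAAAAAD/4AAAAAAAAf/gAAAAAAAB/+AAAAAAAAP/wAAAAAAAA//AAAAAAAAH/4AAAAAAAAf/gAAAAAAAYf8AAAAAAABw/gAAAAAAAGAIAAAAAAAAAAAAAAAAAAAAAAAAAAAAAAAAAAAAAAAAAAAAAAAAAAAAAAAAAAAAAAAAAAAAAAAAAAAAAAAAAAAAAAAAAAAAAAAAAAAAAAAAAAAAAAAAAAAAAAAAAAAAAAAAAAAAAAAAAAAAAAAAAAAAAAAAAAAAAAAAAAAAAAAAAAAAAAAAAAAAAAAAAAAAAAAAAA=="/>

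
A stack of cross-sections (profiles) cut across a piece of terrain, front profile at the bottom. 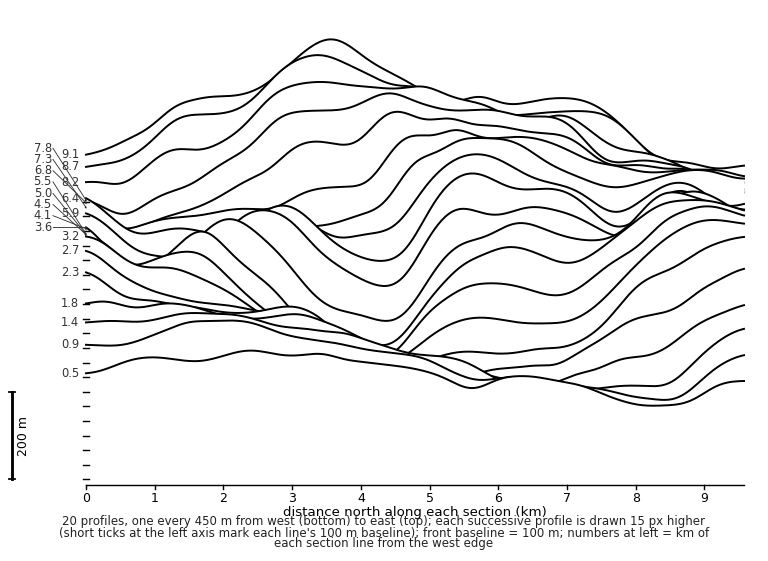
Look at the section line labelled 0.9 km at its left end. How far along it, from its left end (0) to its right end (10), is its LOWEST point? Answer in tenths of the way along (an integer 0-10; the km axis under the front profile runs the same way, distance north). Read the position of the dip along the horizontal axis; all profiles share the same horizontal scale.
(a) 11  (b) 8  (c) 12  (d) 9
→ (d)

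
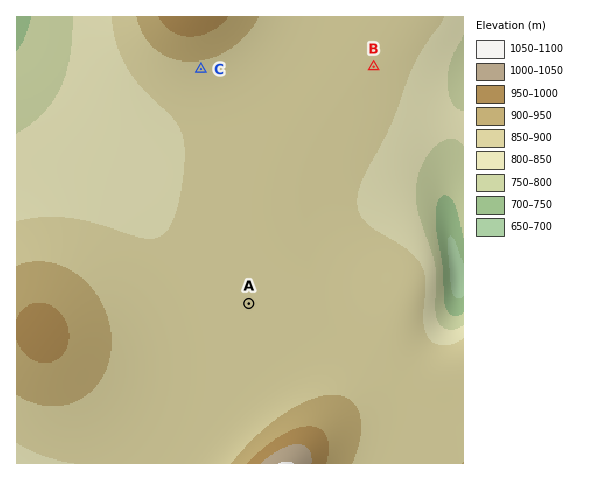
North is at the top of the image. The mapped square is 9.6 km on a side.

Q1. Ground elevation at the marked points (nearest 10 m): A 860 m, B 870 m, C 890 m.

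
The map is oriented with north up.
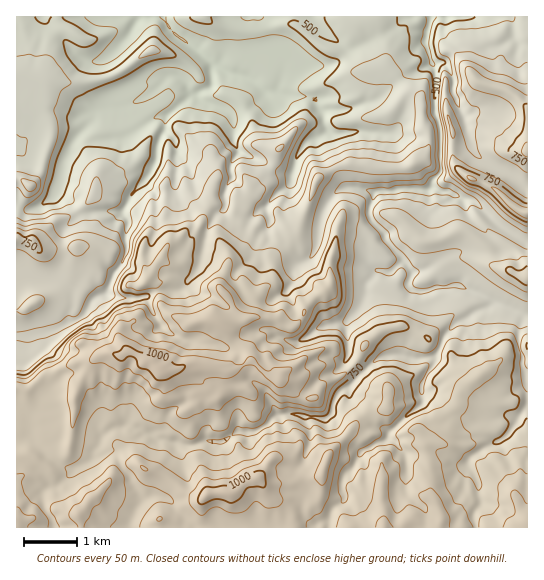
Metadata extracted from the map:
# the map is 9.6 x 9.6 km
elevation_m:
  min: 400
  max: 1030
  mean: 700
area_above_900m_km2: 12.3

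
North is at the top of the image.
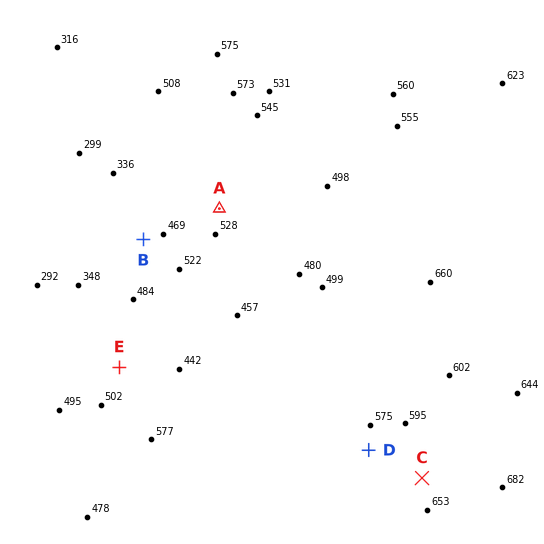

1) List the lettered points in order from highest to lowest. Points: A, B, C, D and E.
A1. C D A E B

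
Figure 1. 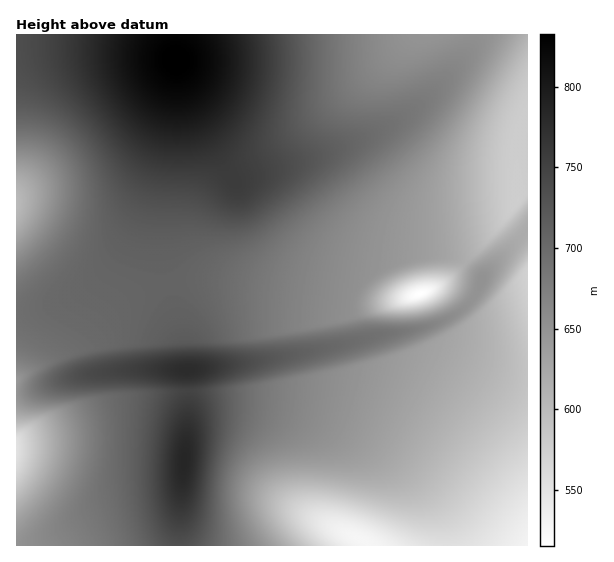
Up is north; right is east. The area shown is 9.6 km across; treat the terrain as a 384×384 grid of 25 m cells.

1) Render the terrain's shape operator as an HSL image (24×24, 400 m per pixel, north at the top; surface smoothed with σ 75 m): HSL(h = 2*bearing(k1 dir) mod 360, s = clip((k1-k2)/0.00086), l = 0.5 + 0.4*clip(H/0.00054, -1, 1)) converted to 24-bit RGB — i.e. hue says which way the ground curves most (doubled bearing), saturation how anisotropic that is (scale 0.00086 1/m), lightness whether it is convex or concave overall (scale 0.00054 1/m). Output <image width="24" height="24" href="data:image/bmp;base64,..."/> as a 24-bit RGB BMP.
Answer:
<image width="24" height="24" href="data:image/bmp;base64,Qk32BgAAAAAAADYAAAAoAAAAGAAAABgAAAABABgAAAAAAMAGAAATCwAAEwsAAAAAAAAAAAAAnniilnuXgn6FfH2Ce3mDfnSFj3R/qJ53f6J0bJiJb5iNcZaDcYttf29ee1BHe0c+f1dHhnZbhI5reZF0eI55eoh8e4N8e4B8mnWUnXeUmXqQhXyHeXeDd3CGkHKKtql8iK50aJSCbYhyg39jgGBPfEpCe0pFfWJafIdtdZWAeJiIe5KHfYqDfYOAfYB+fH99jXF5lHR9mHeBlHmFfHeFb22Ggm+OwbGCobR5bX95eWhmgVdXglNbg11te2+Id46WeJ+fepyZfZOQf4mHf4OCf3+Af35/fn5+hXprjHtukXtzknp3inqCbG+Gb22KwrSGua9/dmmAgWKCiWWJgGyQc3eZd4ygeZWffJOYfoyOgIWGgICCgX+BgX6AgH6Af35/bYJaiIlojYtujol0iYN7b3SEa3eJubaDvZ+AfmORc2SQc22VdHmYeIWZe4mVfYiPf4SIgIGEgn+Cgn+Bgn6Bgn6BgX6Bf36BI4EpVYpHfo1rg45ygop5cnyEa4OKoq58uZl+iGiWcGmRcnOPeH2NfIGKfoGGf4CDgX+Cgn+Cgn+Bgn6Bgn6Cgn6CgX+Cf3+CzHq/PLM6Q5ErXZI7c5BaZoNnZ4h2kKVvrpdzkG6KeG+Id3aGe3uEfX2Cf36BgH+BgX+BgX+Bgn+Bgn+Cgn+Cgn+CgICCf4OEYGLEuozXrInXeWzMQH/HOrU1YK4zmb0ywbMxoow1iI84b4U6aYI7cIVLeYRnf4F6gX+AgX+BgX+Bgn+Cgn+CgYCCgIOEf4eFQ6BhM6Y6RseLhnTNjH3Vgnzbf4HcjpDZoJTZm4TflXvhm3vel3bThF3JjMA6c6E1Yok3YodDdoRtgX+AgYCBgYOCgIaDf4iEfIiRe4qIbYliaolBcIY4dIY4eos2h5U0mZs0mpc0l540mbM1ekzHk2/Oo33bqoDgrIHdmG7WMM99RZE2X4hcf4WAf4iBfoeCgoCIgIKFf4ODfoKBfIGAe4J/eoR7gYh5ioh5h395gnt4foJudIRWaoQ/ZoU4ZaMxLO+VZpH+vqH/6r3/71X4OphKdop7foOAjn6QiX+KhICEf3+BfoB/fIF+fIJ7gYV6h4Z6hYB7gnx8gH1+f35/fn5/f39/mpRyucgYHDMAFjMAXVUG/zNl9HeQL5dTcIKAl3qUknuLin2FhH6BgX5+f4B9f4J7goR6hYV5hIF5gn95gIB7fX99fn9+fn9/hH5/x22Y5km2oSuZBF8PAI8G2rWN0XqYL4JolnWLl3eHknmCint/hHx8gn98goJ7g4N5hIB3hn1zhoNwfYRyeIF2eoB6fIB9foB+gH6CmHiln3nVe33fWbzSLbN72Xijzlybh3J1lHN4lXV6kHd6iXp5hX56g4F6gn95hHRzi3FskIlreYtrcINuc4JxdoF2eoB6fIB9foB+gIJ+goZ+g4l9YYhyMZmB3m6mcnxnin1uk3lxknh0jXp2iH14hX95gXt5g3SAjnWBl5GCg4p9dYJ0cINub4NucoJxdoF2eoF6foN8g4d9hIl8gIJ9UYB8NIKlW3tddoJnjIVukH9yj311i353h4B4gH96dXqEfYiQj5KYlH6ai32SfnuIdoN6cYJxcINvc4NxeYR2gIh5hIh7foF8dHCBQoB8Xn5wZIFneoZti4hyjYJ1jIF3iYN5goR6c4h9b5R7fI18iX+PjnyZj3qdi3qXg3uMeYR/c4NycoZveYlyf4h2eoB7b2+BbWyEaH6GaYR+b4R0f4Z1iYZ4i4R6i4V7h4l8eIp2b49tb4pscYdzeIeGgXuPjHmak3mfknqain2NfYZ6d4lxd4lxdIF3bnSAa2+Db3GPb3yKc4SGeoR/hIV+iYZ+i4d/i4uAg4p+e4t4c4pzbohxbYZycIR3doKFg3mOknmanXqgmX2VjYB+fIl1b4N0anyAaXWDeXORcnOOdXuLe4CHgYOFh4aDioiDi4uEiIuDgoqBfYiBeId/c4V7b4N3boF1cYB4d3yDjXqQnnqYoX2Rk32AdoR2Z4F/Y3yDfHWNeHWNdnaMenyKgIGIhYaIiYmHi4uHiYuHhoqHgoiIfoWHeoKFd4KDdIF+cYB4cIB1dH96iHuFnXuNpXuMk3yDcIKBYIODe3eIeXeJeHiKe3yKf4GKhYaJiIqJiouJiouJiImJhIWIf4CHe3yGeXuEeHuCd36AdX98cYB4c4B4h3t8nnqGpXmIjnqFaIODeXmFeHqGeXyIe3+Jf4SJhIiKh4qJiouJi4qJiYeJhoOIgn+Hf3uGfHmFe3mEenmCenyAd39+c4B5dIF4iXx7oHmDoXmGhHeJ"/>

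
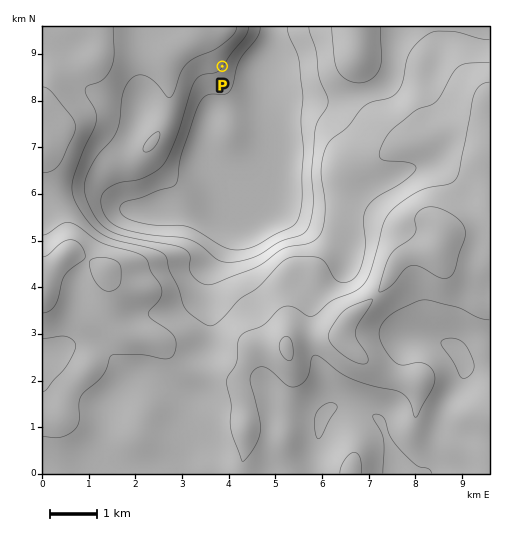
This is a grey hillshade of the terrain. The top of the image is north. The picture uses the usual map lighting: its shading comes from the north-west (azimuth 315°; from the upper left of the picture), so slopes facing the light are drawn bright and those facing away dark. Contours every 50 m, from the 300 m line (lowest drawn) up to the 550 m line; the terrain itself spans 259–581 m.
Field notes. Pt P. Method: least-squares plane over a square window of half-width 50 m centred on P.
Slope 8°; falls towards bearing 127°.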